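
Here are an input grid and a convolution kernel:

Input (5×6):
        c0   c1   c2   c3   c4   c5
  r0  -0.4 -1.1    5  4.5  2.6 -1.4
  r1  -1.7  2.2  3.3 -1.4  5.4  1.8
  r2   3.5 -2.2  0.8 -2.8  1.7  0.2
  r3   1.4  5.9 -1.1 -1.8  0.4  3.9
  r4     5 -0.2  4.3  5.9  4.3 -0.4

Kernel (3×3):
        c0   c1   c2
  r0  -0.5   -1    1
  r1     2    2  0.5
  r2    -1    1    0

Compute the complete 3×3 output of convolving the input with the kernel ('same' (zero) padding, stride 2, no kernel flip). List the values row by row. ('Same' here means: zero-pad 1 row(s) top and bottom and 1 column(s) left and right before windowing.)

-3.05 11.15 20.3
11.2 -17 -2.8
14.4 7.5 24.6

Output[0,0]: The receptive field on the zero-padded input at this output position is [0 0 0 / 0 -0.4 -1.1 / 0 -1.7 2.2]. Elementwise product with the kernel and sum: 0·-0.5 + 0·-1 + 0·1 + 0·2 + -0.4·2 + -1.1·0.5 + 0·-1 + -1.7·1.
Output[0,1]: The receptive field on the zero-padded input at this output position is [0 0 0 / -1.1 5 4.5 / 2.2 3.3 -1.4]. Elementwise product with the kernel and sum: 0·-0.5 + 0·-1 + 0·1 + -1.1·2 + 5·2 + 4.5·0.5 + 2.2·-1 + 3.3·1.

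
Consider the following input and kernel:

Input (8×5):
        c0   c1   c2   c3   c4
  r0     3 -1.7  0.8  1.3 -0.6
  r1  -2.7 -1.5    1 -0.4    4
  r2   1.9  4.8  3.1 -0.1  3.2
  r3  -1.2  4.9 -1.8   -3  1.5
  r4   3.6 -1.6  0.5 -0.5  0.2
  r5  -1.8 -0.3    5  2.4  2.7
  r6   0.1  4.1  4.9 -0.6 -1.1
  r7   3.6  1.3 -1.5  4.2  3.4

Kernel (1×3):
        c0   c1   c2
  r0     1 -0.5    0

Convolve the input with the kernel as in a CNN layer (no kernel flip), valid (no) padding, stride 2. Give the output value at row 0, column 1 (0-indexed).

The receptive field on the input at this output position is [0.8 1.3 -0.6]. Elementwise product with the kernel and sum: 0.8·1 + 1.3·-0.5.

0.15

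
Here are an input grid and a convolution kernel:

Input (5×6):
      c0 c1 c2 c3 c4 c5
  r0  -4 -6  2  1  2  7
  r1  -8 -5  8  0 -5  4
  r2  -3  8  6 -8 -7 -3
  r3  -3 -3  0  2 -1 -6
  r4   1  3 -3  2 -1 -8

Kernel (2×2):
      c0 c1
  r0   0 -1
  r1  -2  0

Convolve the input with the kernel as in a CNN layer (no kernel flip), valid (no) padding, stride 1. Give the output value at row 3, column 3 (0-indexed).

-3

The receptive field on the input at this output position is [2 -1 / 2 -1]. Elementwise product with the kernel and sum: -1·-1 + 2·-2.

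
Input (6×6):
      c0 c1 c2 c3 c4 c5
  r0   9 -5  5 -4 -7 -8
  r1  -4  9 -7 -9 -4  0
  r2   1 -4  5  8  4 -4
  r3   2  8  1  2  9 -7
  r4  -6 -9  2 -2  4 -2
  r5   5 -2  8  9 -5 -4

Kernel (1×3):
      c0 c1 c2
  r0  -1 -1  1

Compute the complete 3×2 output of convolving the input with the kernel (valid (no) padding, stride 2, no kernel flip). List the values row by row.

Output[0,0]: The receptive field on the input at this output position is [9 -5 5]. Elementwise product with the kernel and sum: 9·-1 + -5·-1 + 5·1.

1 -8
8 -9
17 4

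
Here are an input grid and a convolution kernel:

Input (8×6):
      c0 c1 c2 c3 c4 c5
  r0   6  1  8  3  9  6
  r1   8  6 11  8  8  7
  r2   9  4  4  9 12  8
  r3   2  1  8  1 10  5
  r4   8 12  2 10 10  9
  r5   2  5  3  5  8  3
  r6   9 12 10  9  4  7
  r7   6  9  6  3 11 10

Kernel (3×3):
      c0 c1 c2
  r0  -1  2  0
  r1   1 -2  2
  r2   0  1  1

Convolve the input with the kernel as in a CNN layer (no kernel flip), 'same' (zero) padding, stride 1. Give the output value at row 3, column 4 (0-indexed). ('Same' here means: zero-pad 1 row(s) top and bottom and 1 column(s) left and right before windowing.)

The receptive field on the zero-padded input at this output position is [9 12 8 / 1 10 5 / 10 10 9]. Elementwise product with the kernel and sum: 9·-1 + 12·2 + 1·1 + 10·-2 + 5·2 + 10·1 + 9·1.

25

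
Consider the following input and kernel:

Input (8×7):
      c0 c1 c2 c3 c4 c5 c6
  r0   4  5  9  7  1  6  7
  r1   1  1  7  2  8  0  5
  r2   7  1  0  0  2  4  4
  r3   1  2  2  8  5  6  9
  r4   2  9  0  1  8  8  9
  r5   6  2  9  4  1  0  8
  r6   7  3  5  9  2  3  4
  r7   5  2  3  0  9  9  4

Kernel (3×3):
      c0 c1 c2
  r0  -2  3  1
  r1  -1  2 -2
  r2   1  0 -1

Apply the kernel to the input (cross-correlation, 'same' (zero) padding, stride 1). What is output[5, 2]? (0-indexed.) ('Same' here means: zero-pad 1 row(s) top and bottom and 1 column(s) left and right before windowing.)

The receptive field on the zero-padded input at this output position is [9 0 1 / 2 9 4 / 3 5 9]. Elementwise product with the kernel and sum: 9·-2 + 0·3 + 1·1 + 2·-1 + 9·2 + 4·-2 + 3·1 + 9·-1.

-15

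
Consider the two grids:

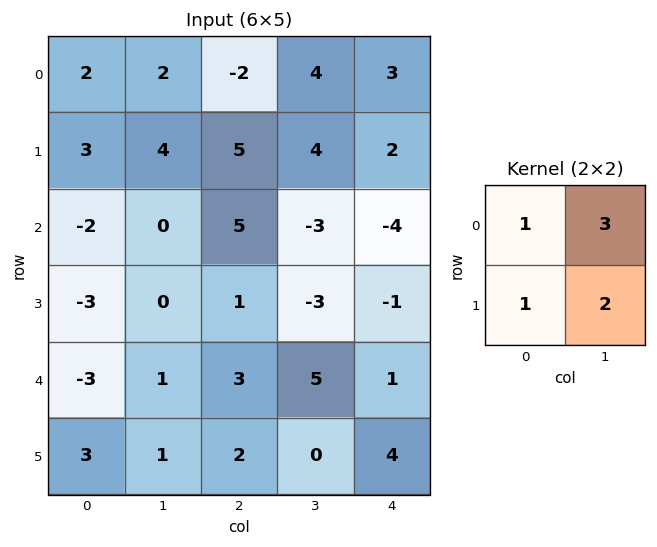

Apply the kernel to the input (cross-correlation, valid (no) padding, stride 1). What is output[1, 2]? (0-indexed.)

The receptive field on the input at this output position is [5 4 / 5 -3]. Elementwise product with the kernel and sum: 5·1 + 4·3 + 5·1 + -3·2.

16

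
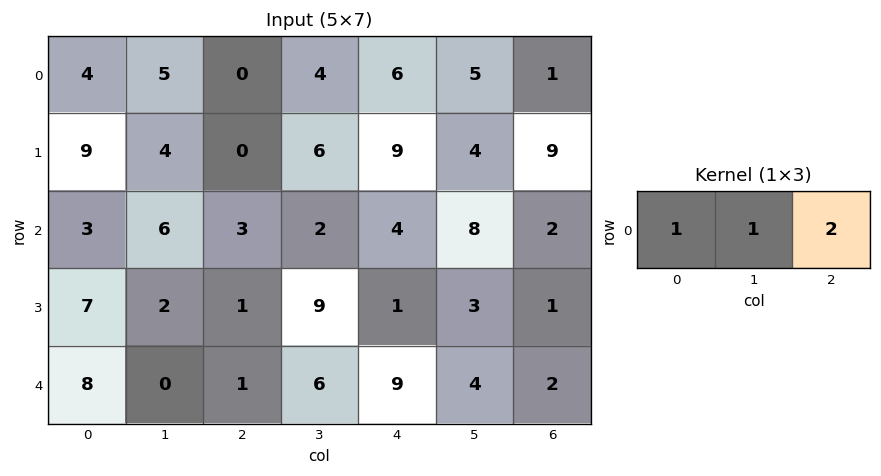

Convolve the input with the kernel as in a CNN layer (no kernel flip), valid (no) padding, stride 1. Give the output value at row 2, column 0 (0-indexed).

15

The receptive field on the input at this output position is [3 6 3]. Elementwise product with the kernel and sum: 3·1 + 6·1 + 3·2.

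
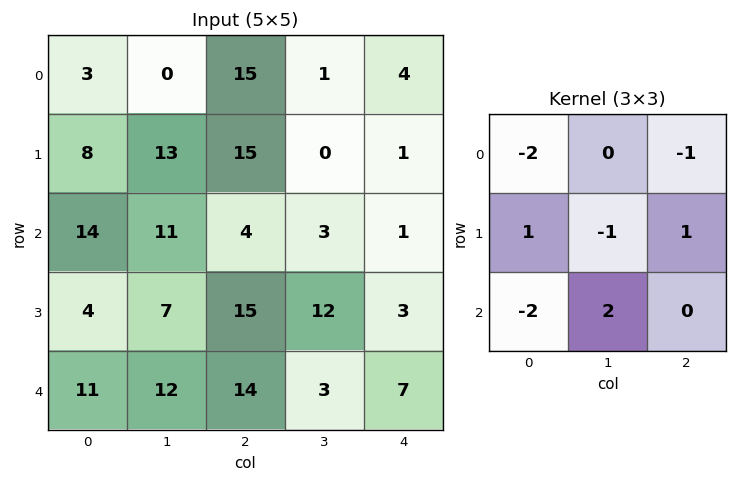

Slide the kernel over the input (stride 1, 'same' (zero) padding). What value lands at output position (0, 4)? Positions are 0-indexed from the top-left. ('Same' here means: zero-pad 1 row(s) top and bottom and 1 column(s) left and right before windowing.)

-1

The receptive field on the zero-padded input at this output position is [0 0 0 / 1 4 0 / 0 1 0]. Elementwise product with the kernel and sum: 0·-2 + 0·-1 + 1·1 + 4·-1 + 0·1 + 0·-2 + 1·2.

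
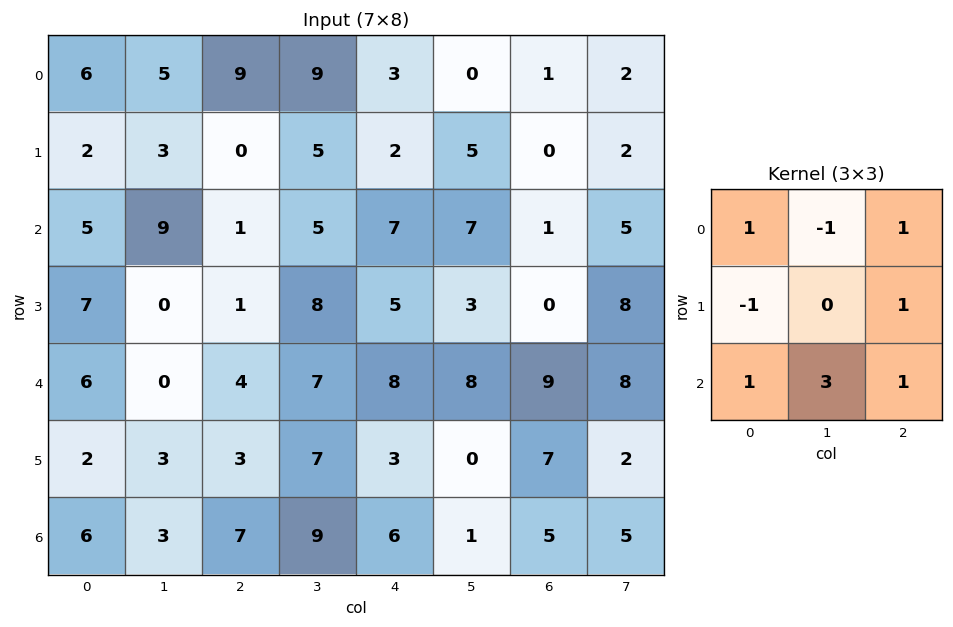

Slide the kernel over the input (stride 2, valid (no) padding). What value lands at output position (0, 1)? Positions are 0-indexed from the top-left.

28

The receptive field on the input at this output position is [9 9 3 / 0 5 2 / 1 5 7]. Elementwise product with the kernel and sum: 9·1 + 9·-1 + 3·1 + 0·-1 + 2·1 + 1·1 + 5·3 + 7·1.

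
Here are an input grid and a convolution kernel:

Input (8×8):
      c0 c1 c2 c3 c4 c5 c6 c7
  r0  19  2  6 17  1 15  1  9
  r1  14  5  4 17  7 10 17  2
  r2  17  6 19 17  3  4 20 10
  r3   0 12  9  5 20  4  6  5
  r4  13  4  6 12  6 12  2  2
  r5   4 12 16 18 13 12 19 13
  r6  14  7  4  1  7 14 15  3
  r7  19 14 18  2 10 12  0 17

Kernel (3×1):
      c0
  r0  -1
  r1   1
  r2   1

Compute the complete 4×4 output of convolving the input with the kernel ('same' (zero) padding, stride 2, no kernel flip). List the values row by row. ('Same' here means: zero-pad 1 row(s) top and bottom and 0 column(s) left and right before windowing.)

33 10 8 18
3 24 16 9
17 13 -1 15
29 6 4 -4

Output[0,0]: The receptive field on the zero-padded input at this output position is [0 / 19 / 14]. Elementwise product with the kernel and sum: 0·-1 + 19·1 + 14·1.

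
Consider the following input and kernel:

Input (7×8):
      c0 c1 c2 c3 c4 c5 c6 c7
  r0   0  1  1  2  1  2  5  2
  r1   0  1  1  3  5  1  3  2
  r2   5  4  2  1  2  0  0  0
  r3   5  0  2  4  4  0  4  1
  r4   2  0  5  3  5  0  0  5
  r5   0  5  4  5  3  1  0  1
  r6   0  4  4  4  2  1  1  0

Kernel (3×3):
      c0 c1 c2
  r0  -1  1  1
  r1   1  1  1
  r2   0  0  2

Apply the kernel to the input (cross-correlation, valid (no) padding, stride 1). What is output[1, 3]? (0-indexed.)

6

The receptive field on the input at this output position is [3 5 1 / 1 2 0 / 4 4 0]. Elementwise product with the kernel and sum: 3·-1 + 5·1 + 1·1 + 1·1 + 2·1 + 0·1 + 0·2.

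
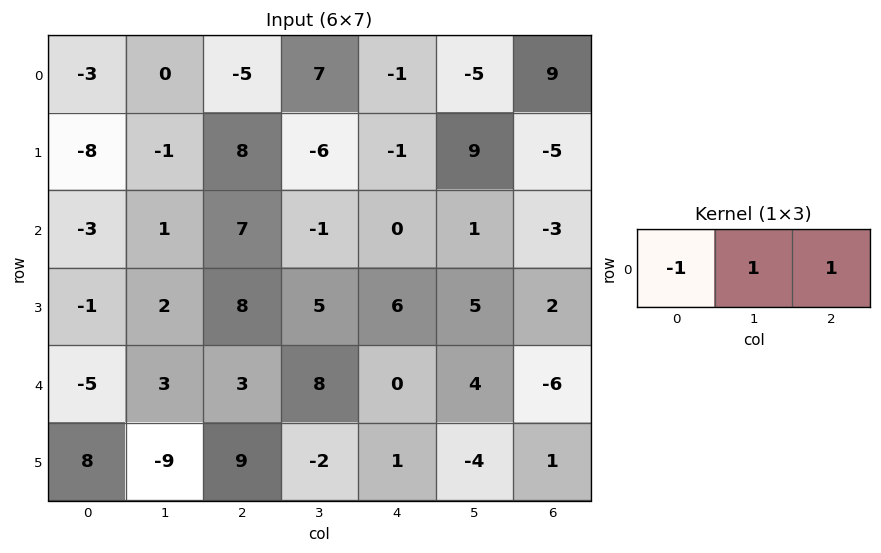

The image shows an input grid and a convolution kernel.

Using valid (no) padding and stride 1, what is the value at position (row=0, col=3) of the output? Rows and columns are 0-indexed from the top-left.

The receptive field on the input at this output position is [7 -1 -5]. Elementwise product with the kernel and sum: 7·-1 + -1·1 + -5·1.

-13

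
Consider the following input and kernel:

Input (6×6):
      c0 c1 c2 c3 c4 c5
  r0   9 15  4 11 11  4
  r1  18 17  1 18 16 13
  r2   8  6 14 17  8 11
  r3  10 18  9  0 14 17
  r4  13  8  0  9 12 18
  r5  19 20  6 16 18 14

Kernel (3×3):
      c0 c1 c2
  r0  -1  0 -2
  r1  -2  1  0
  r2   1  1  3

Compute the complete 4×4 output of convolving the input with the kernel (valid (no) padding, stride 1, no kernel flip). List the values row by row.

Output[0,0]: The receptive field on the input at this output position is [9 15 4 / 18 17 1 / 8 6 14]. Elementwise product with the kernel and sum: 9·-1 + 4·-2 + 18·-2 + 17·1 + 8·1 + 6·1 + 14·3.
Output[0,1]: The receptive field on the input at this output position is [15 4 11 / 17 1 18 / 6 14 17]. Elementwise product with the kernel and sum: 15·-1 + 11·-2 + 17·-2 + 1·1 + 6·1 + 14·1 + 17·3.

20 1 45 19
25 -24 7 -5
-17 -32 -3 50
11 40 48 36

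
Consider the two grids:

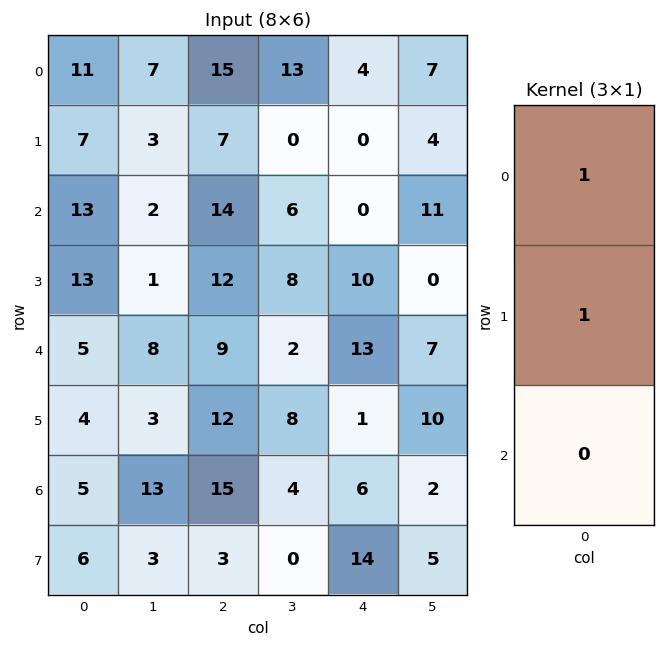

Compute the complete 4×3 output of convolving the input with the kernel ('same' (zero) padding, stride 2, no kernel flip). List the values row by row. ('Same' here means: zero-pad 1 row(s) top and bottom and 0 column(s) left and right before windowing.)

Output[0,0]: The receptive field on the zero-padded input at this output position is [0 / 11 / 7]. Elementwise product with the kernel and sum: 0·1 + 11·1.

11 15 4
20 21 0
18 21 23
9 27 7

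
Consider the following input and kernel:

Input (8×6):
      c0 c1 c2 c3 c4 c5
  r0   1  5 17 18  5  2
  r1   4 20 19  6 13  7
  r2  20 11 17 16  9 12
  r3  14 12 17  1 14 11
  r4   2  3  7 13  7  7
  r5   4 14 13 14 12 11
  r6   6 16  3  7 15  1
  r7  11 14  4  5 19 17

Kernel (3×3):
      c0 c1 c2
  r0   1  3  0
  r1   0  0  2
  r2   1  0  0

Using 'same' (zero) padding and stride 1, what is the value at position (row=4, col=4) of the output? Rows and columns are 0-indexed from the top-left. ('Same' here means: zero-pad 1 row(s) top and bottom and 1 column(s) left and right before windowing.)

71

The receptive field on the zero-padded input at this output position is [1 14 11 / 13 7 7 / 14 12 11]. Elementwise product with the kernel and sum: 1·1 + 14·3 + 7·2 + 14·1.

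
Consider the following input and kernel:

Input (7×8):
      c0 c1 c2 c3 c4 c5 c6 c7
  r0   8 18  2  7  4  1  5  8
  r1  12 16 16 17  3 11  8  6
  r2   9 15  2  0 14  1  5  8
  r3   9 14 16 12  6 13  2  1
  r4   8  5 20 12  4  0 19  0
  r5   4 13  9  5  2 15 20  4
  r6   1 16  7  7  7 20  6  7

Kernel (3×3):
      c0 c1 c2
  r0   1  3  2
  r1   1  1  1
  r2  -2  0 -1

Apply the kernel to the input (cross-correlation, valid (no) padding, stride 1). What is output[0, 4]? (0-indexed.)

6

The receptive field on the input at this output position is [4 1 5 / 3 11 8 / 14 1 5]. Elementwise product with the kernel and sum: 4·1 + 1·3 + 5·2 + 3·1 + 11·1 + 8·1 + 14·-2 + 5·-1.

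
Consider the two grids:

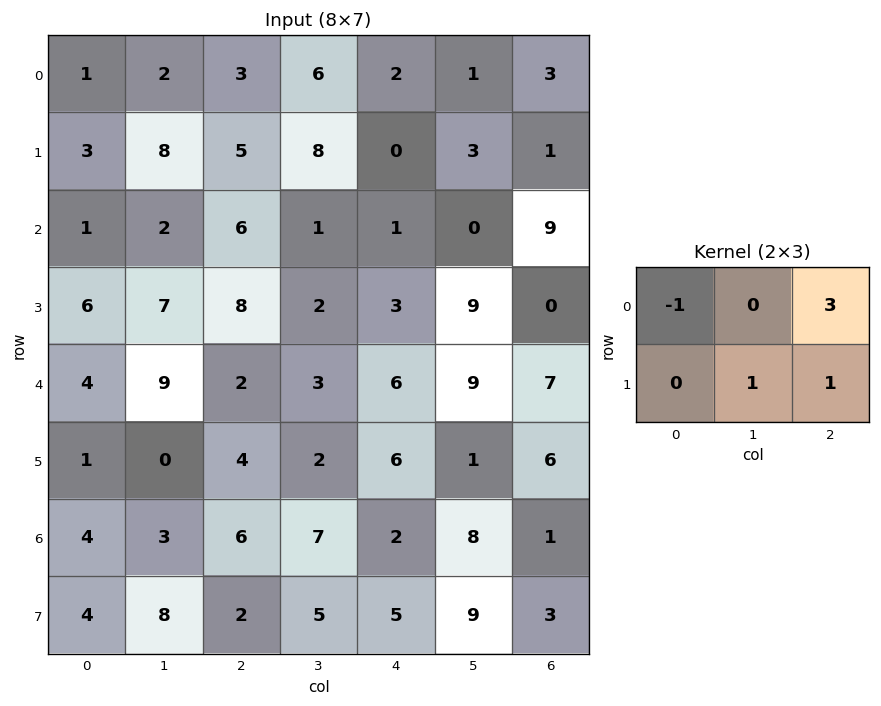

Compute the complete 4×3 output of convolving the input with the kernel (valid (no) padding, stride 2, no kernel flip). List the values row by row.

21 11 11
32 2 35
6 24 22
24 10 13

Output[0,0]: The receptive field on the input at this output position is [1 2 3 / 3 8 5]. Elementwise product with the kernel and sum: 1·-1 + 3·3 + 8·1 + 5·1.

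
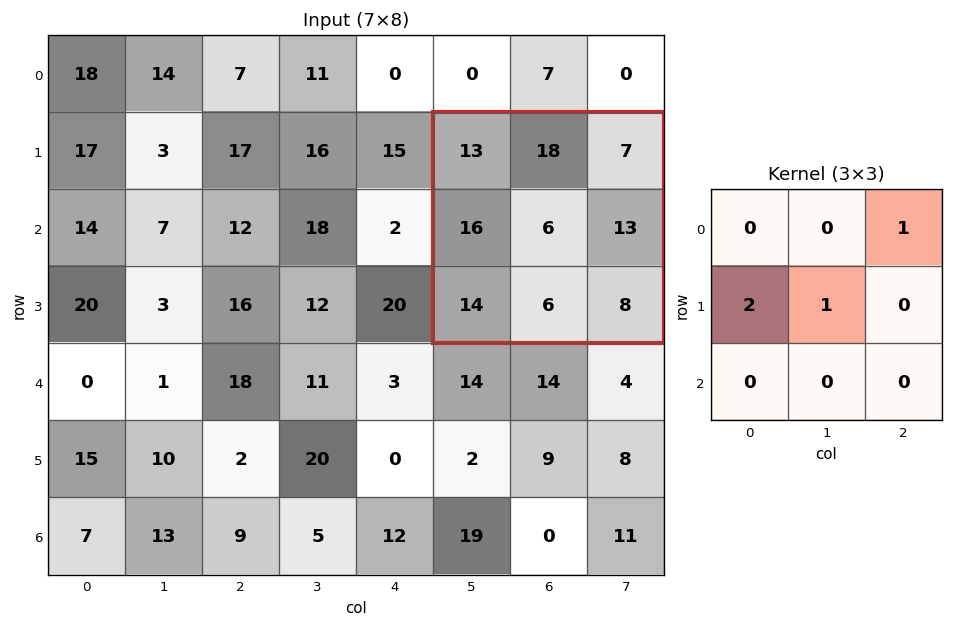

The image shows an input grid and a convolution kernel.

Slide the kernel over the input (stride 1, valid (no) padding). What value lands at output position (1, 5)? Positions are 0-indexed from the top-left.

The receptive field on the input at this output position is [13 18 7 / 16 6 13 / 14 6 8]. Elementwise product with the kernel and sum: 7·1 + 16·2 + 6·1.

45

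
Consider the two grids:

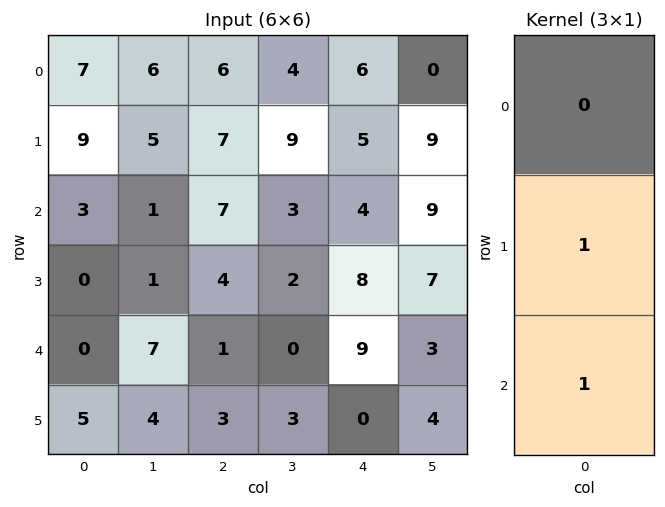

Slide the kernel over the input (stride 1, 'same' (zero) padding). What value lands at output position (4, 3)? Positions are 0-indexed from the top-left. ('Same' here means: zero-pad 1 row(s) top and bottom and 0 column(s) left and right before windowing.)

3

The receptive field on the zero-padded input at this output position is [2 / 0 / 3]. Elementwise product with the kernel and sum: 0·1 + 3·1.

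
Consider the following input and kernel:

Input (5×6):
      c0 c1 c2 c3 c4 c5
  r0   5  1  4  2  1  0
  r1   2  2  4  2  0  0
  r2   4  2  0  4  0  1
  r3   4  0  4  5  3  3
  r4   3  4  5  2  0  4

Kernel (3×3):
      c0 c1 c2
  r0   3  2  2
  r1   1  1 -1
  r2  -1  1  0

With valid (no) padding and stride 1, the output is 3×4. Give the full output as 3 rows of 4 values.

23 17 28 6
20 20 21 7
17 14 11 17

Output[0,0]: The receptive field on the input at this output position is [5 1 4 / 2 2 4 / 4 2 0]. Elementwise product with the kernel and sum: 5·3 + 1·2 + 4·2 + 2·1 + 2·1 + 4·-1 + 4·-1 + 2·1.
Output[0,1]: The receptive field on the input at this output position is [1 4 2 / 2 4 2 / 2 0 4]. Elementwise product with the kernel and sum: 1·3 + 4·2 + 2·2 + 2·1 + 4·1 + 2·-1 + 2·-1 + 0·1.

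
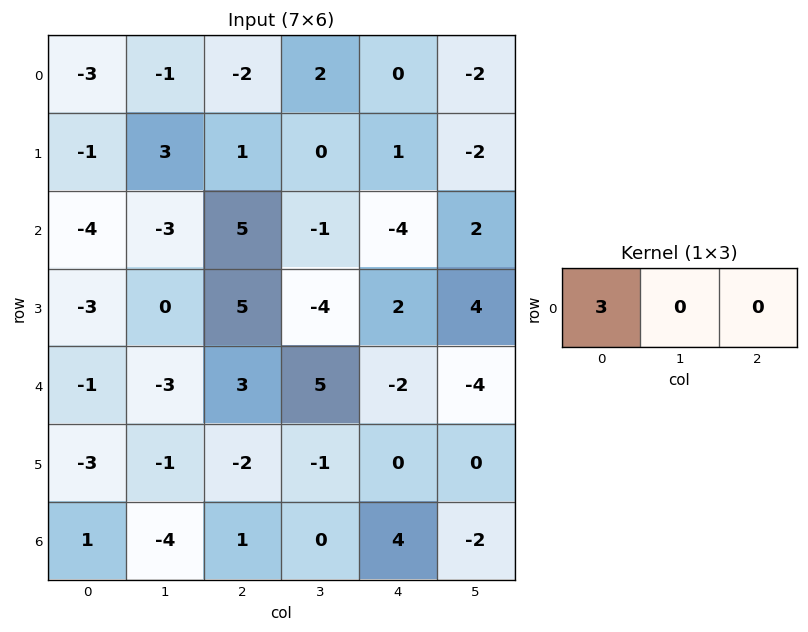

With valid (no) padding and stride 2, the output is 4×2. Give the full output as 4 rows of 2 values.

Output[0,0]: The receptive field on the input at this output position is [-3 -1 -2]. Elementwise product with the kernel and sum: -3·3.

-9 -6
-12 15
-3 9
3 3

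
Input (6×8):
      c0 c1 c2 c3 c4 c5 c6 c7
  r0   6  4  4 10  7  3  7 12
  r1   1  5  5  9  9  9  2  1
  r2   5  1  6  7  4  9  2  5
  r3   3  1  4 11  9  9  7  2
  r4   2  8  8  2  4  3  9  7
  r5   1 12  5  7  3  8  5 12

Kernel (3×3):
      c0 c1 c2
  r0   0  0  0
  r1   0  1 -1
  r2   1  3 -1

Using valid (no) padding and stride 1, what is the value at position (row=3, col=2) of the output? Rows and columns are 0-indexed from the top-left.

The receptive field on the input at this output position is [4 11 9 / 8 2 4 / 5 7 3]. Elementwise product with the kernel and sum: 2·1 + 4·-1 + 5·1 + 7·3 + 3·-1.

21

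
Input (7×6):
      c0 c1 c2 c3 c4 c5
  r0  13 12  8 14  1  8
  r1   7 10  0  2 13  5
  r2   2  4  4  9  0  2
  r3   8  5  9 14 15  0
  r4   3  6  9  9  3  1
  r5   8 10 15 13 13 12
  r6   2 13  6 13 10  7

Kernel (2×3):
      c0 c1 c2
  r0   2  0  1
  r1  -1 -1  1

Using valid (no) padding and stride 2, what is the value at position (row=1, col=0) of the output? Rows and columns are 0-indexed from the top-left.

The receptive field on the input at this output position is [2 4 4 / 8 5 9]. Elementwise product with the kernel and sum: 2·2 + 4·1 + 8·-1 + 5·-1 + 9·1.

4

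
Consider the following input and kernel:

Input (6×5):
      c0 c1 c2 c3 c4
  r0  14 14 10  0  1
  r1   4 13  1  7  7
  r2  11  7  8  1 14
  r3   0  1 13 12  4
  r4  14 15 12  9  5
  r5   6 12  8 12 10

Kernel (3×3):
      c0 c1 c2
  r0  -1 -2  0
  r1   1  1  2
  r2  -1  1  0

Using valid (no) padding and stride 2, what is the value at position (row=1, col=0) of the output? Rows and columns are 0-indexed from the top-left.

The receptive field on the input at this output position is [11 7 8 / 0 1 13 / 14 15 12]. Elementwise product with the kernel and sum: 11·-1 + 7·-2 + 0·1 + 1·1 + 13·2 + 14·-1 + 15·1.

3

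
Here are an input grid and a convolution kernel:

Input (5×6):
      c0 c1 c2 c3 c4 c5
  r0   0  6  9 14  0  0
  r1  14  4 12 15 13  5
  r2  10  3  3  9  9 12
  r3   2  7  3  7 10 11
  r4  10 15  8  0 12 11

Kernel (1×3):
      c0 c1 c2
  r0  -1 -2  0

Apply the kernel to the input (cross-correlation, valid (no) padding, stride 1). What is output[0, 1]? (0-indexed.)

-24

The receptive field on the input at this output position is [6 9 14]. Elementwise product with the kernel and sum: 6·-1 + 9·-2.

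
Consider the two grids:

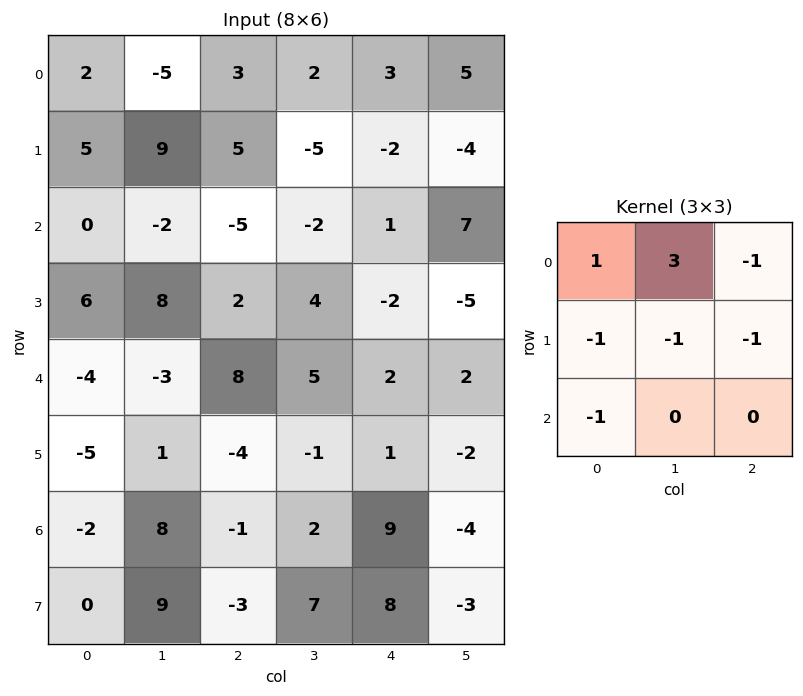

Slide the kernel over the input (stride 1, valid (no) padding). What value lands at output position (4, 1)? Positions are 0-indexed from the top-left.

12

The receptive field on the input at this output position is [-3 8 5 / 1 -4 -1 / 8 -1 2]. Elementwise product with the kernel and sum: -3·1 + 8·3 + 5·-1 + 1·-1 + -4·-1 + -1·-1 + 8·-1.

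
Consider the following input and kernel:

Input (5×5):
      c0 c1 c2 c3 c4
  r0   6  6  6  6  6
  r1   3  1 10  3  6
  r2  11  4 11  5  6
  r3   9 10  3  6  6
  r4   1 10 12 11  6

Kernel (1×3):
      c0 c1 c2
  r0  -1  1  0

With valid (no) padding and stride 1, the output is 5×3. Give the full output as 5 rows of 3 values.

Output[0,0]: The receptive field on the input at this output position is [6 6 6]. Elementwise product with the kernel and sum: 6·-1 + 6·1.

0 0 0
-2 9 -7
-7 7 -6
1 -7 3
9 2 -1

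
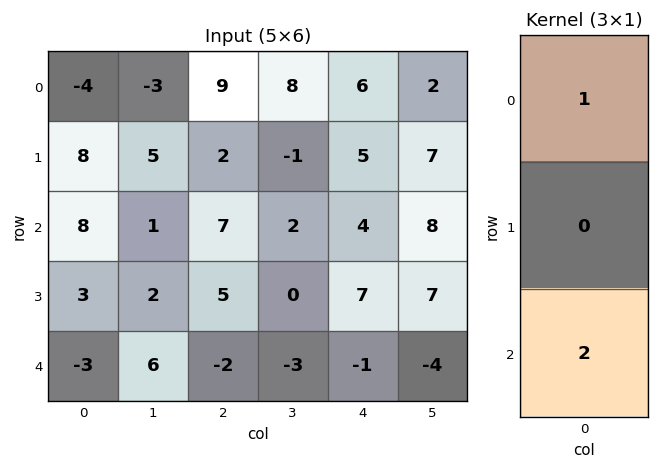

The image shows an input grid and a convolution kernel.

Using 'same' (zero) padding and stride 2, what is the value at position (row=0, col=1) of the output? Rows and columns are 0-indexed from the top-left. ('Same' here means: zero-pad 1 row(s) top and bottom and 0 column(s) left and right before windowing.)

The receptive field on the zero-padded input at this output position is [0 / 9 / 2]. Elementwise product with the kernel and sum: 0·1 + 2·2.

4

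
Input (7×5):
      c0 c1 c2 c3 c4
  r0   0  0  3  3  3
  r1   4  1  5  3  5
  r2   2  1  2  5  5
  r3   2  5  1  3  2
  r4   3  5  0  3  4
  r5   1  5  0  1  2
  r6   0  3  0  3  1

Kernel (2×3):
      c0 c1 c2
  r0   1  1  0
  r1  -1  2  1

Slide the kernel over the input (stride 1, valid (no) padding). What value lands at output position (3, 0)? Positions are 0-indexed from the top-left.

14

The receptive field on the input at this output position is [2 5 1 / 3 5 0]. Elementwise product with the kernel and sum: 2·1 + 5·1 + 3·-1 + 5·2 + 0·1.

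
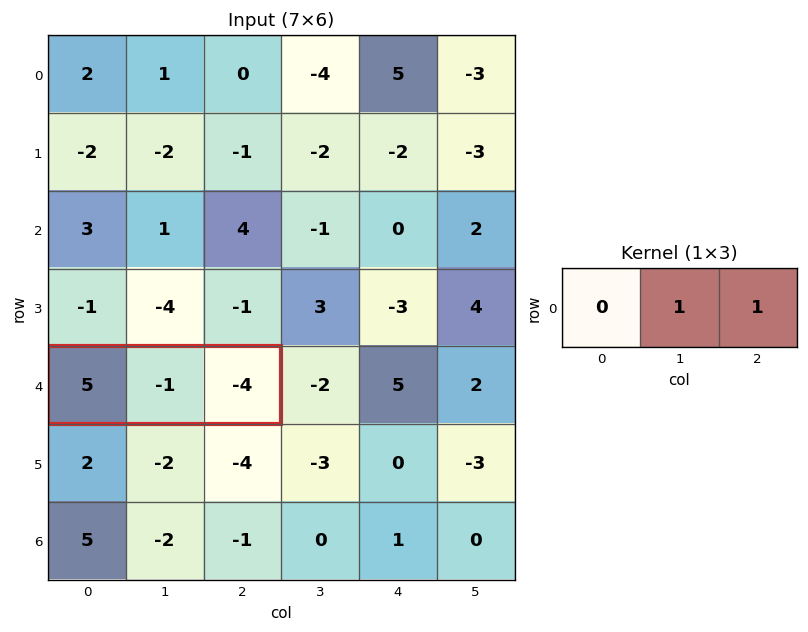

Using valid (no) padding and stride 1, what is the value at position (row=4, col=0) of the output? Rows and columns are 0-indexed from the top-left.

-5

The receptive field on the input at this output position is [5 -1 -4]. Elementwise product with the kernel and sum: -1·1 + -4·1.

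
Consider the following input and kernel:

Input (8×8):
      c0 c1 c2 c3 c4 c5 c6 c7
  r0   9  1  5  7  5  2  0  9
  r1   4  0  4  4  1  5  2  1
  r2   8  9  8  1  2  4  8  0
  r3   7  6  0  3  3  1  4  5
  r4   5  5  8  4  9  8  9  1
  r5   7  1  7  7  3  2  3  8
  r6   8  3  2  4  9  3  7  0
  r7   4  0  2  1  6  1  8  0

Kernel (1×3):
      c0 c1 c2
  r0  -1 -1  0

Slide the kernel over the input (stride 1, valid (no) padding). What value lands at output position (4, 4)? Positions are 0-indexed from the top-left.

The receptive field on the input at this output position is [9 8 9]. Elementwise product with the kernel and sum: 9·-1 + 8·-1.

-17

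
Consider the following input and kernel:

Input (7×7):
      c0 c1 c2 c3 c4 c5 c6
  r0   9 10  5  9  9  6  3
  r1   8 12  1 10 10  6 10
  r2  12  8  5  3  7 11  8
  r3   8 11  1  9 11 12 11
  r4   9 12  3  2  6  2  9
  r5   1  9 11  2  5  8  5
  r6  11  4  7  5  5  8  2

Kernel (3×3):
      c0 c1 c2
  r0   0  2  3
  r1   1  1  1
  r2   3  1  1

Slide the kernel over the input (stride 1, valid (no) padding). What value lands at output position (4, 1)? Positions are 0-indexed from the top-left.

The receptive field on the input at this output position is [12 3 2 / 9 11 2 / 4 7 5]. Elementwise product with the kernel and sum: 3·2 + 2·3 + 9·1 + 11·1 + 2·1 + 4·3 + 7·1 + 5·1.

58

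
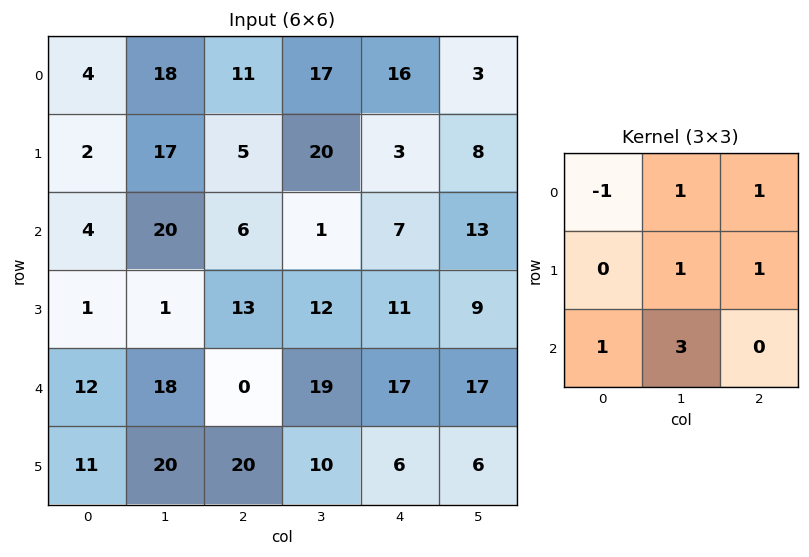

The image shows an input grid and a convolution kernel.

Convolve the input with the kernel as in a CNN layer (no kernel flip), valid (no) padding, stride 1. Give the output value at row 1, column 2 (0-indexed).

75

The receptive field on the input at this output position is [5 20 3 / 6 1 7 / 13 12 11]. Elementwise product with the kernel and sum: 5·-1 + 20·1 + 3·1 + 1·1 + 7·1 + 13·1 + 12·3.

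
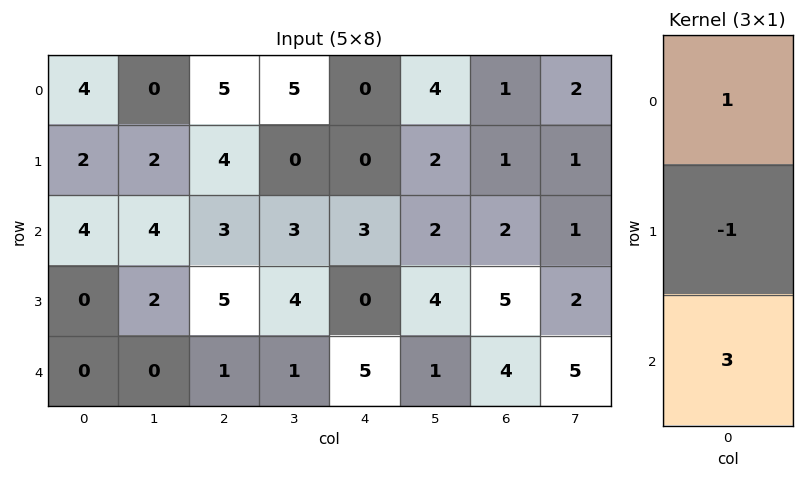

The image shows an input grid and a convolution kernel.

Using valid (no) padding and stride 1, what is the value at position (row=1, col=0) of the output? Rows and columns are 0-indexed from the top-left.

The receptive field on the input at this output position is [2 / 4 / 0]. Elementwise product with the kernel and sum: 2·1 + 4·-1 + 0·3.

-2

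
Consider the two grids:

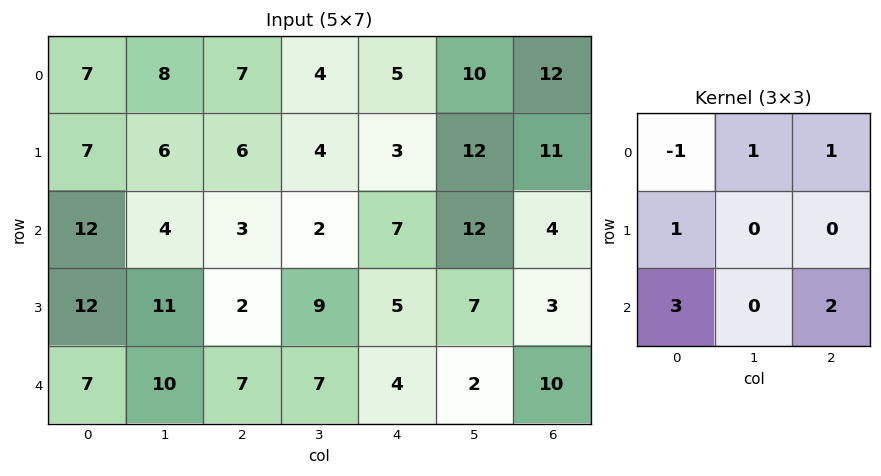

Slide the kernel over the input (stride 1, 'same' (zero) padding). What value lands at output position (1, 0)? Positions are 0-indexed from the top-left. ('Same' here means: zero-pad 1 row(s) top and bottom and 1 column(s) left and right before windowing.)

23

The receptive field on the zero-padded input at this output position is [0 7 8 / 0 7 6 / 0 12 4]. Elementwise product with the kernel and sum: 0·-1 + 7·1 + 8·1 + 0·1 + 0·3 + 4·2.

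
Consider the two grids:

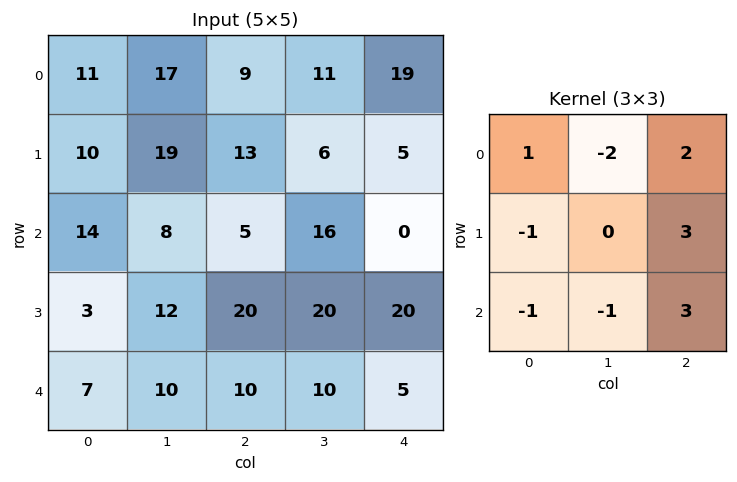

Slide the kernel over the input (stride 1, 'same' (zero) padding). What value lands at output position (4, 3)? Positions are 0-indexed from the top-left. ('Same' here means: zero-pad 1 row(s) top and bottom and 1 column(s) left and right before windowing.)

25

The receptive field on the zero-padded input at this output position is [20 20 20 / 10 10 5 / 0 0 0]. Elementwise product with the kernel and sum: 20·1 + 20·-2 + 20·2 + 10·-1 + 5·3 + 0·-1 + 0·-1 + 0·3.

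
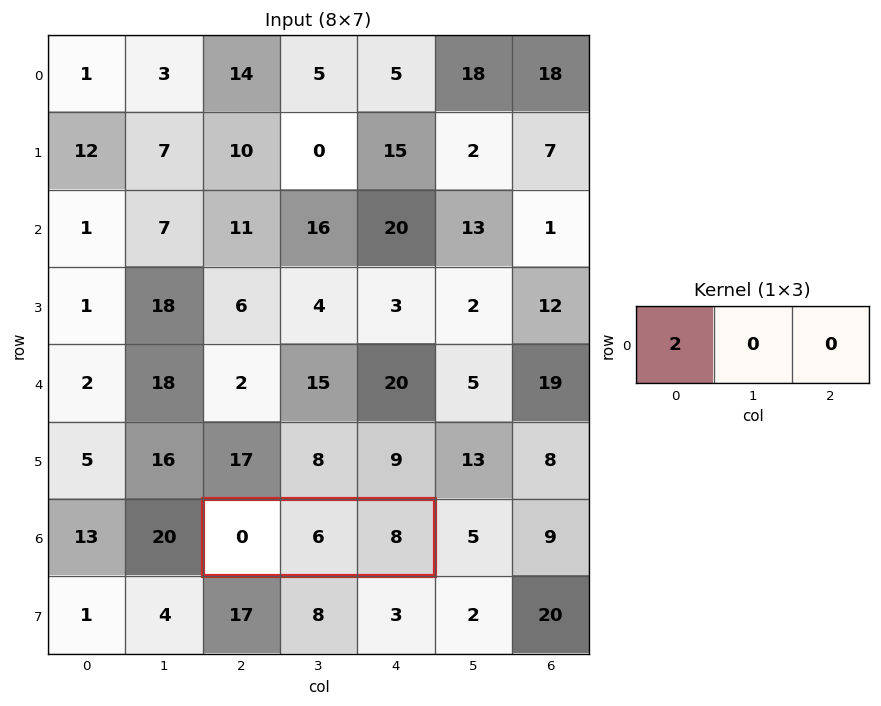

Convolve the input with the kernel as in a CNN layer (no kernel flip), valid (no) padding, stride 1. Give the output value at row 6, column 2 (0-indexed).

The receptive field on the input at this output position is [0 6 8]. Elementwise product with the kernel and sum: 0·2.

0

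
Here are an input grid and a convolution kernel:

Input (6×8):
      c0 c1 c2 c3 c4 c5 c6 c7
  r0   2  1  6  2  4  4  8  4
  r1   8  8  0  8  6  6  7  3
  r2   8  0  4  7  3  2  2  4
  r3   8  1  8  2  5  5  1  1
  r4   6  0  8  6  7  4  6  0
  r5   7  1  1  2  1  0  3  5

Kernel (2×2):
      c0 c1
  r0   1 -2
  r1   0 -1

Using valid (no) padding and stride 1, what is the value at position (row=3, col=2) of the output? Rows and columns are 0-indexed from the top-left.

The receptive field on the input at this output position is [8 2 / 8 6]. Elementwise product with the kernel and sum: 8·1 + 2·-2 + 6·-1.

-2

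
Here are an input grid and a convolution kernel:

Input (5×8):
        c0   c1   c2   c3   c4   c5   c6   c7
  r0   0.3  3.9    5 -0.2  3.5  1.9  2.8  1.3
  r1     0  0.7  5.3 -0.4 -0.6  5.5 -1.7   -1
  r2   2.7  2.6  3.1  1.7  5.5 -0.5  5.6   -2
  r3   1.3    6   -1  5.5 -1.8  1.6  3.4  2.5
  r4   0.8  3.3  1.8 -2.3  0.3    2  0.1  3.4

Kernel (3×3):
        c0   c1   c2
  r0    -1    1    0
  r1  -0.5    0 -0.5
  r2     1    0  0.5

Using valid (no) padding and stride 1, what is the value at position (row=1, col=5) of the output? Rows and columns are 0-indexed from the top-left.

The receptive field on the input at this output position is [5.5 -1.7 -1 / -0.5 5.6 -2 / 1.6 3.4 2.5]. Elementwise product with the kernel and sum: 5.5·-1 + -1.7·1 + -0.5·-0.5 + -2·-0.5 + 1.6·1 + 2.5·0.5.

-3.1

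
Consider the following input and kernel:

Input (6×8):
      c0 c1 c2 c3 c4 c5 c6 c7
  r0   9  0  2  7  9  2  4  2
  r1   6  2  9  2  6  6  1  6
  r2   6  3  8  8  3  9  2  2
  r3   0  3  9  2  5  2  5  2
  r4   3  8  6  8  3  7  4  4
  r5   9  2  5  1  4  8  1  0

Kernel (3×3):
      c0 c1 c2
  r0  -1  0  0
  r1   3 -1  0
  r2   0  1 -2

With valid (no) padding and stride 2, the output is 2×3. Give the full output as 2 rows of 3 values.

Output[0,0]: The receptive field on the input at this output position is [9 0 2 / 6 2 9 / 6 3 8]. Elementwise product with the kernel and sum: 9·-1 + 6·3 + 2·-1 + 3·1 + 8·-2.
Output[0,1]: The receptive field on the input at this output position is [2 7 9 / 9 2 6 / 8 8 3]. Elementwise product with the kernel and sum: 2·-1 + 9·3 + 2·-1 + 8·1 + 3·-2.

-6 25 8
-13 19 9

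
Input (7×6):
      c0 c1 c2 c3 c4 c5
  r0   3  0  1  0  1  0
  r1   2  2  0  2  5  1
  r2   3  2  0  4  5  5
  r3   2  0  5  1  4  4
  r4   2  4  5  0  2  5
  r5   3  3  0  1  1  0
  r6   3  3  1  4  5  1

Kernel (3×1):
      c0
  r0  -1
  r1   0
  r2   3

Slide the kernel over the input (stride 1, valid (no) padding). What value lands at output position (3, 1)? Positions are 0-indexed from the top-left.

The receptive field on the input at this output position is [0 / 4 / 3]. Elementwise product with the kernel and sum: 0·-1 + 3·3.

9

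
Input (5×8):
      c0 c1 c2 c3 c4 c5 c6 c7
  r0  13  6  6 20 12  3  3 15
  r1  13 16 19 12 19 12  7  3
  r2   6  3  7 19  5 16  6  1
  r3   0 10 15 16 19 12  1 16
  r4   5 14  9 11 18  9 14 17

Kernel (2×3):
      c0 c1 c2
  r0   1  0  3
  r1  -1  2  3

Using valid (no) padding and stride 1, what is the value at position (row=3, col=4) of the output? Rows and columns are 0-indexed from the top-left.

64

The receptive field on the input at this output position is [19 12 1 / 18 9 14]. Elementwise product with the kernel and sum: 19·1 + 1·3 + 18·-1 + 9·2 + 14·3.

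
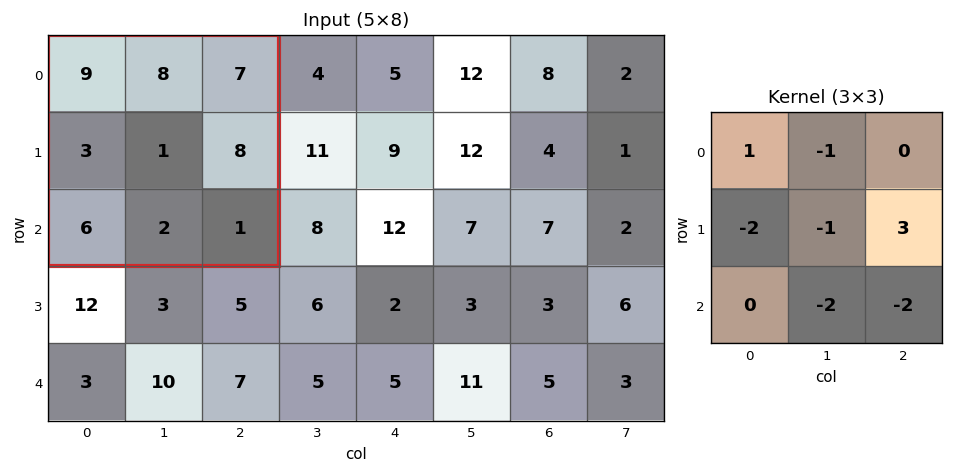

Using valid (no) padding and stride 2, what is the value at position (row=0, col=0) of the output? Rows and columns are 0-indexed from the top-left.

12

The receptive field on the input at this output position is [9 8 7 / 3 1 8 / 6 2 1]. Elementwise product with the kernel and sum: 9·1 + 8·-1 + 3·-2 + 1·-1 + 8·3 + 2·-2 + 1·-2.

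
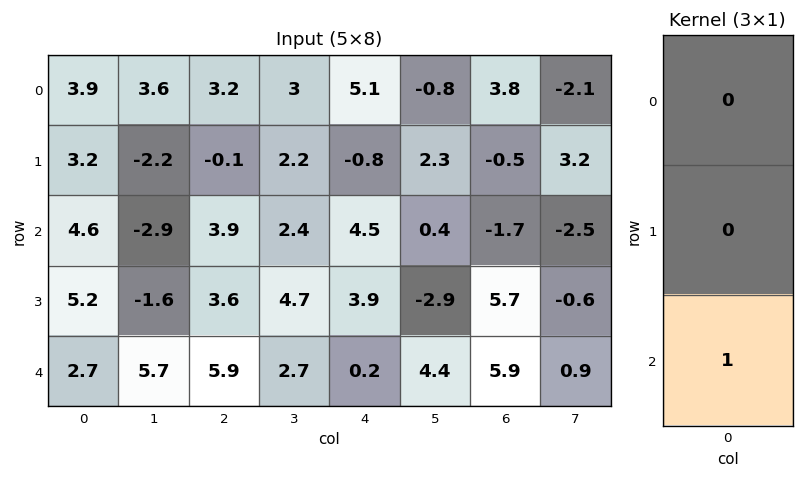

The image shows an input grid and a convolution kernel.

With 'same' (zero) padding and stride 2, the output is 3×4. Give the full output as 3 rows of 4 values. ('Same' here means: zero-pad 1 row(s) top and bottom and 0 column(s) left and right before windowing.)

Output[0,0]: The receptive field on the zero-padded input at this output position is [0 / 3.9 / 3.2]. Elementwise product with the kernel and sum: 3.2·1.
Output[0,1]: The receptive field on the zero-padded input at this output position is [0 / 3.2 / -0.1]. Elementwise product with the kernel and sum: -0.1·1.

3.2 -0.1 -0.8 -0.5
5.2 3.6 3.9 5.7
0 0 0 0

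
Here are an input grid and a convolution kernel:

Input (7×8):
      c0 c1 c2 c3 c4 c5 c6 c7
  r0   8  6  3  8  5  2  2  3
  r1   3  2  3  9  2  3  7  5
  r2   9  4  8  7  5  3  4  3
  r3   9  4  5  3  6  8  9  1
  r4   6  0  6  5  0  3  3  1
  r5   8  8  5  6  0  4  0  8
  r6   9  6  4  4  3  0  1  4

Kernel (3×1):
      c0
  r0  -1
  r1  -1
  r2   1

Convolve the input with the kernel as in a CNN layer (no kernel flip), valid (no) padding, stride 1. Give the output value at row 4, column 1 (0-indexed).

The receptive field on the input at this output position is [0 / 8 / 6]. Elementwise product with the kernel and sum: 0·-1 + 8·-1 + 6·1.

-2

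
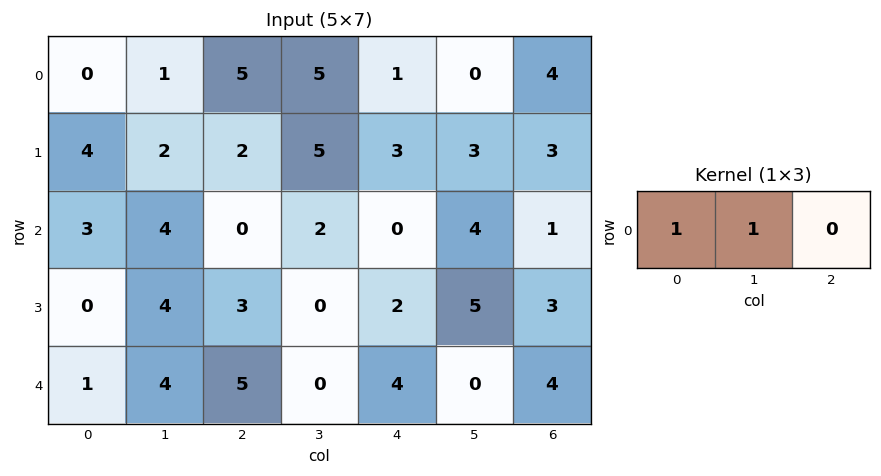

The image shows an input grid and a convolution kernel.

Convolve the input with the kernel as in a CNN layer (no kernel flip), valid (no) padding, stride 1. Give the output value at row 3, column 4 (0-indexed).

The receptive field on the input at this output position is [2 5 3]. Elementwise product with the kernel and sum: 2·1 + 5·1.

7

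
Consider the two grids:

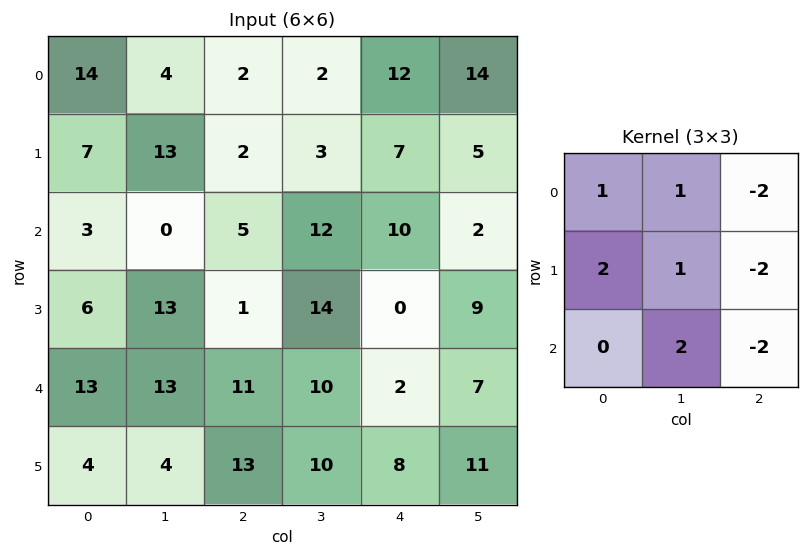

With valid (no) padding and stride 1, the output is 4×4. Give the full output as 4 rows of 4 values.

Output[0,0]: The receptive field on the input at this output position is [14 4 2 / 7 13 2 / 3 0 5]. Elementwise product with the kernel and sum: 14·1 + 4·1 + 2·-2 + 7·2 + 13·1 + 2·-2 + 0·2 + 5·-2.
Output[0,1]: The receptive field on the input at this output position is [4 2 2 / 13 2 3 / 0 5 12]. Elementwise product with the kernel and sum: 4·1 + 2·1 + 2·-2 + 13·2 + 2·1 + 3·-2 + 5·2 + 12·-2.

27 10 -23 5
36 -36 21 12
20 -18 29 18
16 9 47 -2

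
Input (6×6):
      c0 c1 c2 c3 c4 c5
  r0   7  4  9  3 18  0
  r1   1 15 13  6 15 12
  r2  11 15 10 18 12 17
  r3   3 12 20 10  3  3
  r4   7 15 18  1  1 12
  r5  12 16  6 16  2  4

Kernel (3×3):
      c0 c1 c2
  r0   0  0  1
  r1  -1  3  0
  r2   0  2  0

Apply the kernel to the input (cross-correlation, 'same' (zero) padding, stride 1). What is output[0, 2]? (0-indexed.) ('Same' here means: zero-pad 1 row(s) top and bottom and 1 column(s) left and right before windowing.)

The receptive field on the zero-padded input at this output position is [0 0 0 / 4 9 3 / 15 13 6]. Elementwise product with the kernel and sum: 0·1 + 4·-1 + 9·3 + 13·2.

49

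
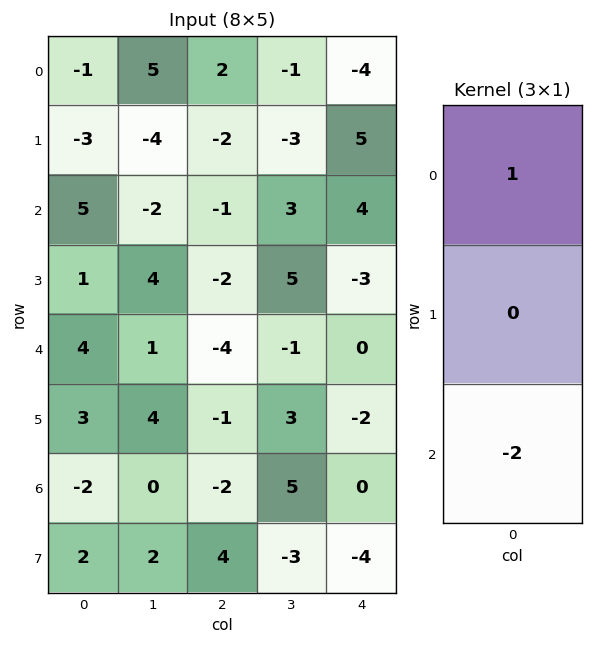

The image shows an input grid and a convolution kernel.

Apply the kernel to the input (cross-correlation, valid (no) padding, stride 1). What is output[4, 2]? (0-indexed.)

The receptive field on the input at this output position is [-4 / -1 / -2]. Elementwise product with the kernel and sum: -4·1 + -2·-2.

0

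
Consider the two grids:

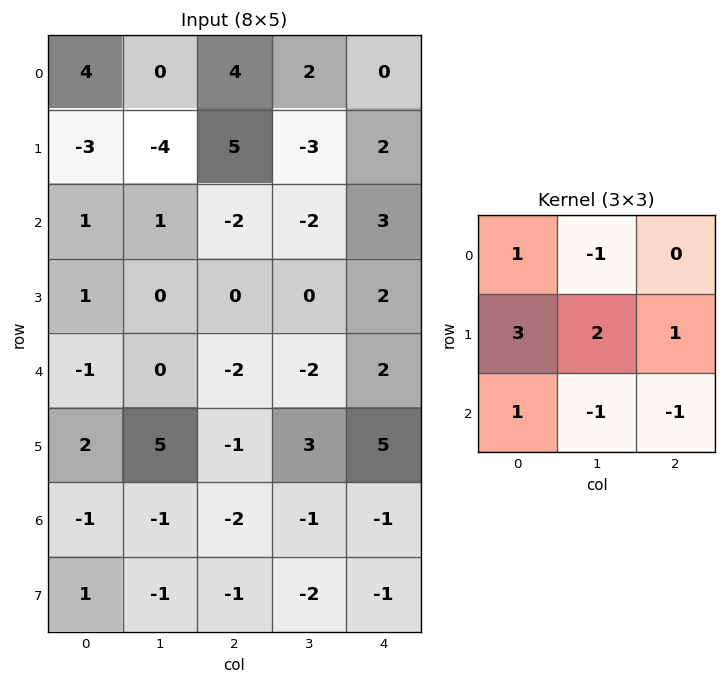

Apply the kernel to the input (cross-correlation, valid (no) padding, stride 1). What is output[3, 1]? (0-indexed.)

The receptive field on the input at this output position is [0 0 0 / 0 -2 -2 / 5 -1 3]. Elementwise product with the kernel and sum: 0·1 + 0·-1 + 0·3 + -2·2 + -2·1 + 5·1 + -1·-1 + 3·-1.

-3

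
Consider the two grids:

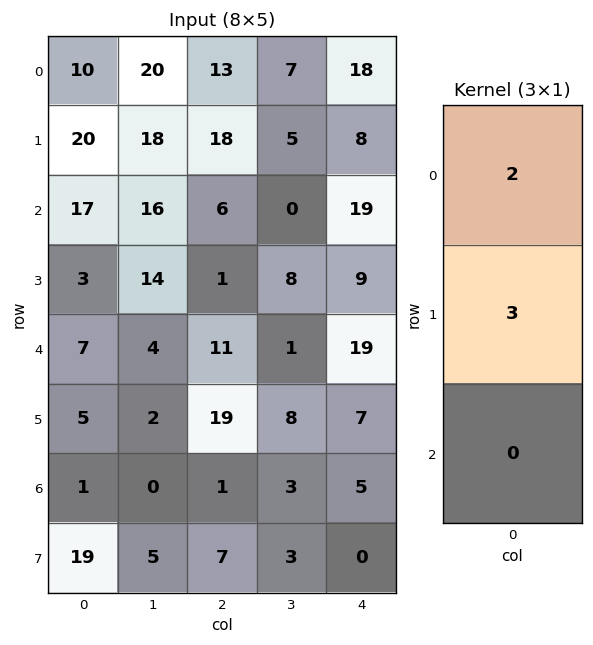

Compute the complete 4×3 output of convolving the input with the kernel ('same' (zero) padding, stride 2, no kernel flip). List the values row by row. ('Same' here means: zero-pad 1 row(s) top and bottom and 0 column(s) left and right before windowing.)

30 39 54
91 54 73
27 35 75
13 41 29

Output[0,0]: The receptive field on the zero-padded input at this output position is [0 / 10 / 20]. Elementwise product with the kernel and sum: 0·2 + 10·3.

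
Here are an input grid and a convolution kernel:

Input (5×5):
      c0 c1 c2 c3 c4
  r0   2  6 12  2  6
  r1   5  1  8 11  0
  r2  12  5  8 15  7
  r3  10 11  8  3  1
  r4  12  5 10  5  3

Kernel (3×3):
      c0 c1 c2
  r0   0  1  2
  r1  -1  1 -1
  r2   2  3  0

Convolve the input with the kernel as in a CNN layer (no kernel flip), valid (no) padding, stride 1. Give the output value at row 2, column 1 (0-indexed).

The receptive field on the input at this output position is [5 8 15 / 11 8 3 / 5 10 5]. Elementwise product with the kernel and sum: 8·1 + 15·2 + 11·-1 + 8·1 + 3·-1 + 5·2 + 10·3.

72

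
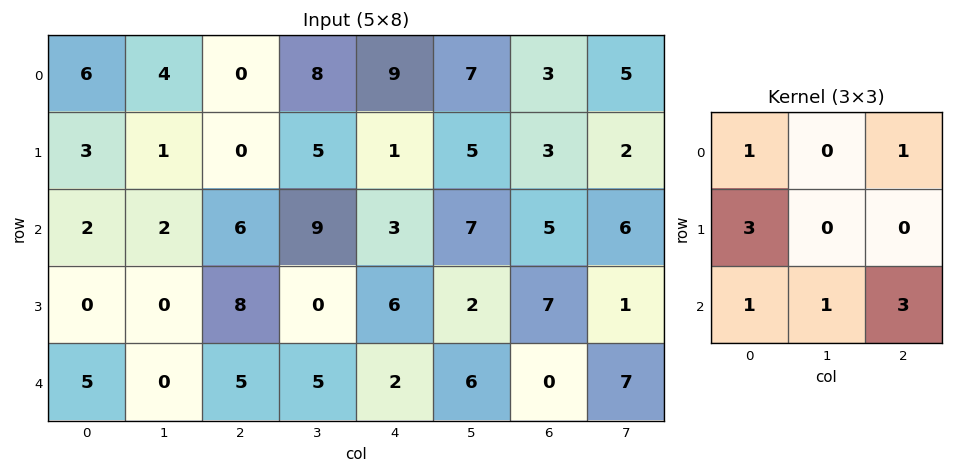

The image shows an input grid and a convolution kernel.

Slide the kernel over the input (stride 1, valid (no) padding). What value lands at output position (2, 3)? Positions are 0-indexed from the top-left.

41

The receptive field on the input at this output position is [9 3 7 / 0 6 2 / 5 2 6]. Elementwise product with the kernel and sum: 9·1 + 7·1 + 0·3 + 5·1 + 2·1 + 6·3.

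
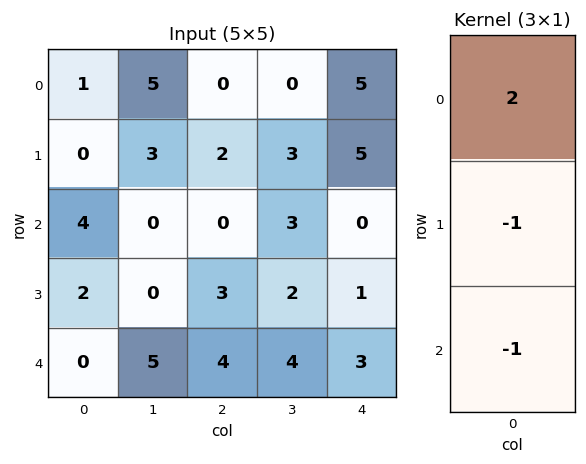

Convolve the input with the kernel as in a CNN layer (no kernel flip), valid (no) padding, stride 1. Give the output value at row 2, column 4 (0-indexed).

The receptive field on the input at this output position is [0 / 1 / 3]. Elementwise product with the kernel and sum: 0·2 + 1·-1 + 3·-1.

-4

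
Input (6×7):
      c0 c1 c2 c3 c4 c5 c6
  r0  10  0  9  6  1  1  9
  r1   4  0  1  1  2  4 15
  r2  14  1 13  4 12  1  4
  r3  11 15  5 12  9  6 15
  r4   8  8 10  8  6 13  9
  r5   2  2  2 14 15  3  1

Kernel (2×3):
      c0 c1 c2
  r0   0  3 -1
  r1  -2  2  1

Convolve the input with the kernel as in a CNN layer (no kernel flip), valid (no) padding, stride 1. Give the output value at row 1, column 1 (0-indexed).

30

The receptive field on the input at this output position is [0 1 1 / 1 13 4]. Elementwise product with the kernel and sum: 1·3 + 1·-1 + 1·-2 + 13·2 + 4·1.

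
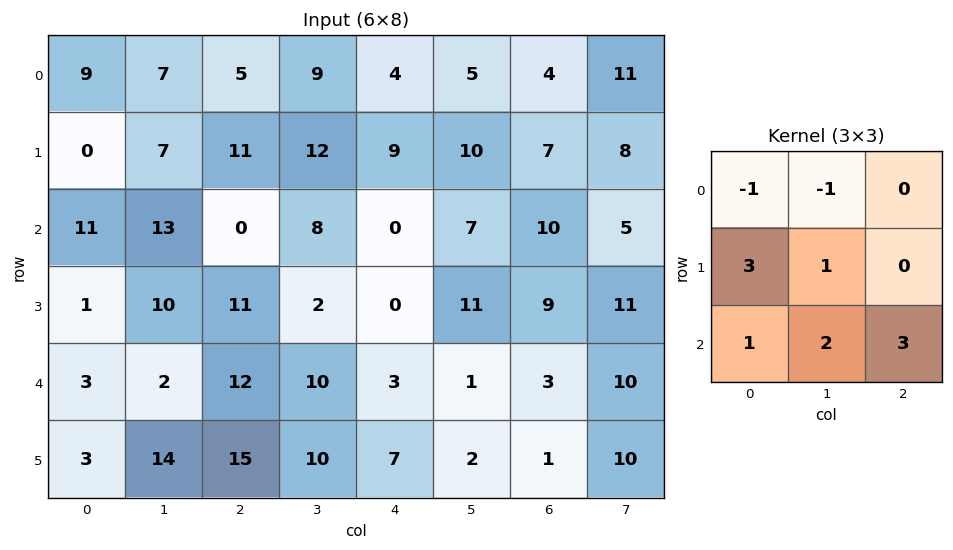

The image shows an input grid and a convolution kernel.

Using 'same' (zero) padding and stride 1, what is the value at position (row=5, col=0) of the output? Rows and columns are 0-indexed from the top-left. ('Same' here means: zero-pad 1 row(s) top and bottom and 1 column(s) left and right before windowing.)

0

The receptive field on the zero-padded input at this output position is [0 3 2 / 0 3 14 / 0 0 0]. Elementwise product with the kernel and sum: 0·-1 + 3·-1 + 0·3 + 3·1 + 0·1 + 0·2 + 0·3.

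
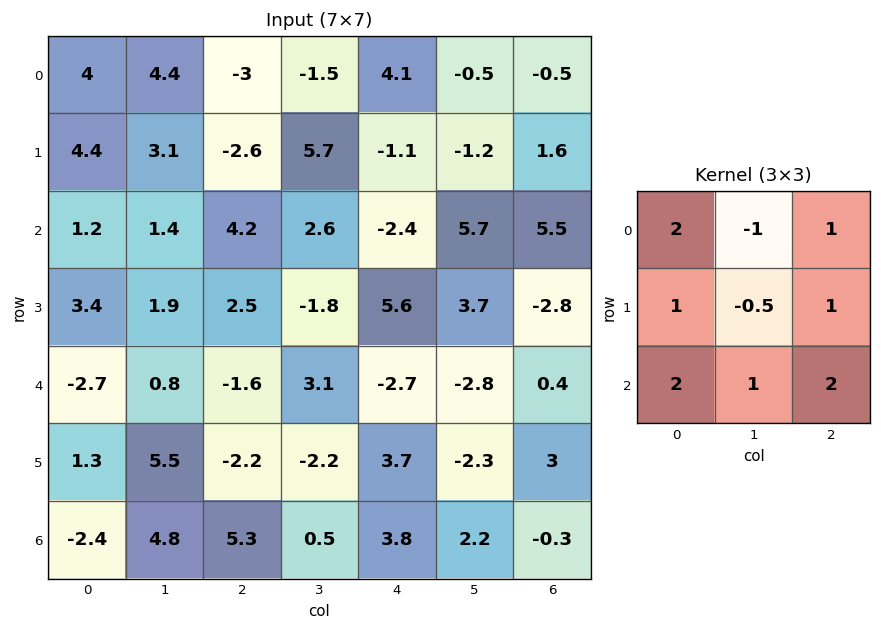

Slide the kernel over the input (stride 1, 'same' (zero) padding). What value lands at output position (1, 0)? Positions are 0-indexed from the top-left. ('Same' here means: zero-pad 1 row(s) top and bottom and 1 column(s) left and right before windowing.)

5.3

The receptive field on the zero-padded input at this output position is [0 4 4.4 / 0 4.4 3.1 / 0 1.2 1.4]. Elementwise product with the kernel and sum: 0·2 + 4·-1 + 4.4·1 + 0·1 + 4.4·-0.5 + 3.1·1 + 0·2 + 1.2·1 + 1.4·2.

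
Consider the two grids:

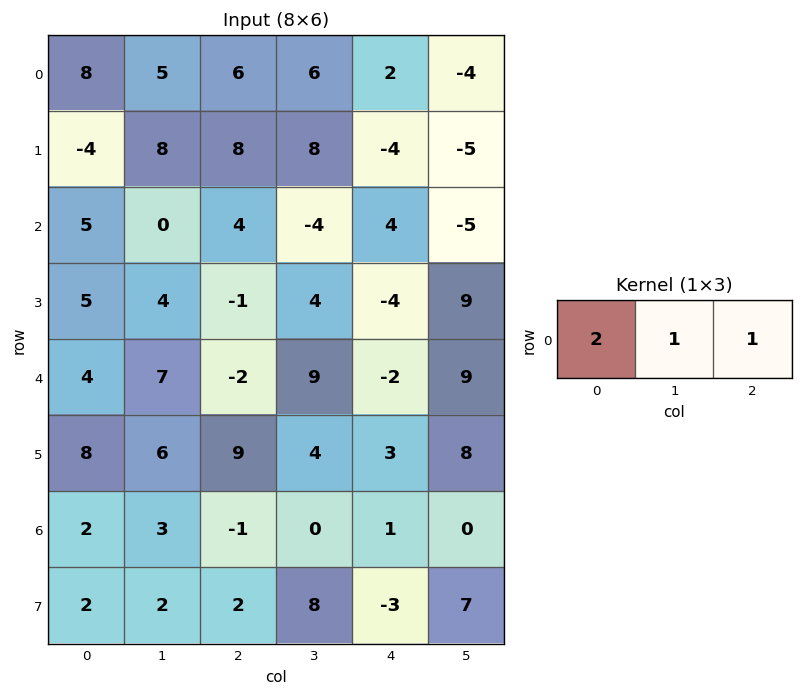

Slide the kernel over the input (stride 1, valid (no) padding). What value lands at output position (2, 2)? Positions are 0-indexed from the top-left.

The receptive field on the input at this output position is [4 -4 4]. Elementwise product with the kernel and sum: 4·2 + -4·1 + 4·1.

8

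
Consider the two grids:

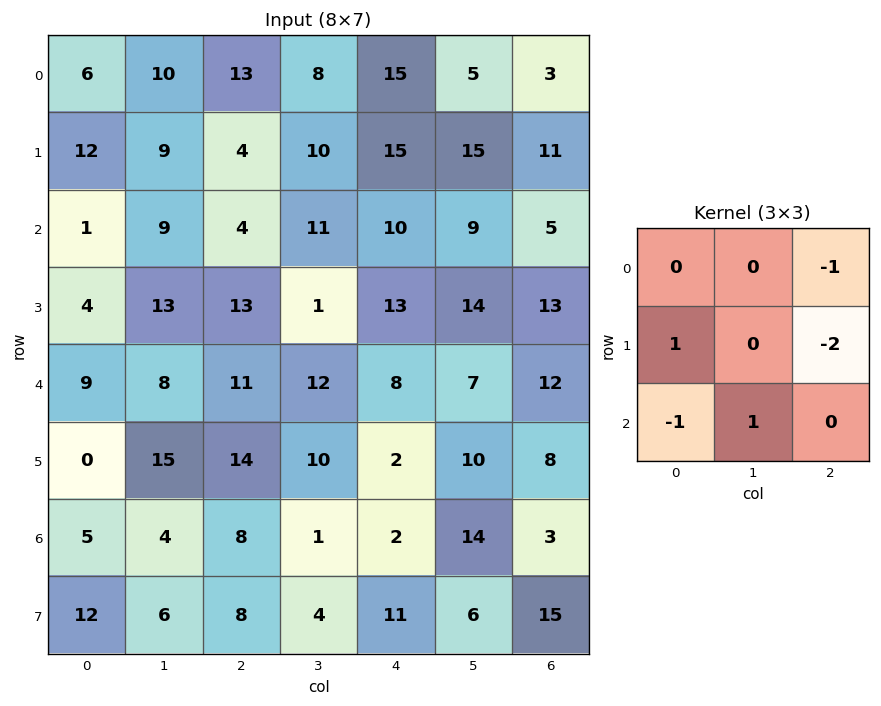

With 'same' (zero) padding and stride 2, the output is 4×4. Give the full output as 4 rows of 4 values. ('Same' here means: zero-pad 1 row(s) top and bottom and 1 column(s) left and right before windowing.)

-8 -11 3 1
-23 -23 -10 8
-29 -18 -24 5
-11 -6 -30 23

Output[0,0]: The receptive field on the zero-padded input at this output position is [0 0 0 / 0 6 10 / 0 12 9]. Elementwise product with the kernel and sum: 0·-1 + 0·1 + 10·-2 + 0·-1 + 12·1.
Output[0,1]: The receptive field on the zero-padded input at this output position is [0 0 0 / 10 13 8 / 9 4 10]. Elementwise product with the kernel and sum: 0·-1 + 10·1 + 8·-2 + 9·-1 + 4·1.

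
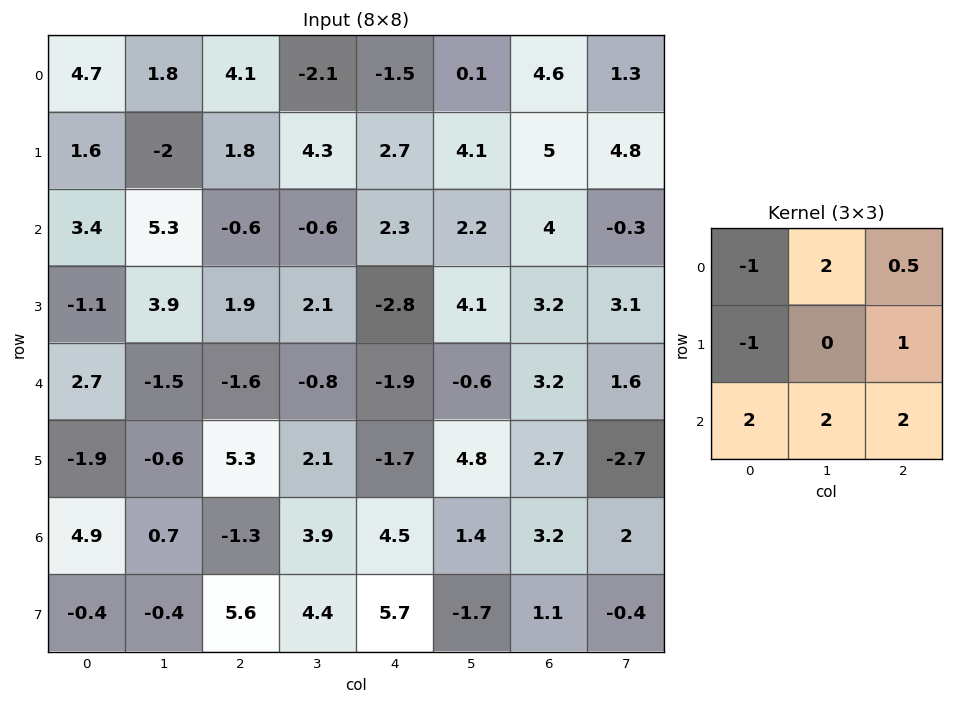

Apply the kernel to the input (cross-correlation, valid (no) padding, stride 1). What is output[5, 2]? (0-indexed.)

35.25

The receptive field on the input at this output position is [5.3 2.1 -1.7 / -1.3 3.9 4.5 / 5.6 4.4 5.7]. Elementwise product with the kernel and sum: 5.3·-1 + 2.1·2 + -1.7·0.5 + -1.3·-1 + 4.5·1 + 5.6·2 + 4.4·2 + 5.7·2.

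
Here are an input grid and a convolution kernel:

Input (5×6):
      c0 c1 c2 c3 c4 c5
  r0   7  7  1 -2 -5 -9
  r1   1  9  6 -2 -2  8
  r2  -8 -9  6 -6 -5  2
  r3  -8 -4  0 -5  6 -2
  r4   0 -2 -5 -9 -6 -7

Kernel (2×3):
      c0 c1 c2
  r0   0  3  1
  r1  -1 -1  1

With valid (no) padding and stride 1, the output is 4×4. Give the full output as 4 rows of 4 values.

Output[0,0]: The receptive field on the input at this output position is [7 7 1 / 1 9 6]. Elementwise product with the kernel and sum: 7·3 + 1·1 + 1·-1 + 9·-1 + 6·1.

18 -16 -17 -12
56 13 -13 15
-9 11 -12 -16
-15 -7 -1 24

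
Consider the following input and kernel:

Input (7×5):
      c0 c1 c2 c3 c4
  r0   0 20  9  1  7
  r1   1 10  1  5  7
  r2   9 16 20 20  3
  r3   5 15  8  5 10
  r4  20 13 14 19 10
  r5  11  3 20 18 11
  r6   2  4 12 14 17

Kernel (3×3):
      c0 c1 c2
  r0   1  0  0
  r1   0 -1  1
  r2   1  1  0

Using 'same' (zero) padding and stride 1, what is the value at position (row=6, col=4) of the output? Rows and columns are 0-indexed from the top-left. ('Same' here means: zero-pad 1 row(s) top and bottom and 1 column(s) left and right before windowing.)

1

The receptive field on the zero-padded input at this output position is [18 11 0 / 14 17 0 / 0 0 0]. Elementwise product with the kernel and sum: 18·1 + 17·-1 + 0·1 + 0·1 + 0·1.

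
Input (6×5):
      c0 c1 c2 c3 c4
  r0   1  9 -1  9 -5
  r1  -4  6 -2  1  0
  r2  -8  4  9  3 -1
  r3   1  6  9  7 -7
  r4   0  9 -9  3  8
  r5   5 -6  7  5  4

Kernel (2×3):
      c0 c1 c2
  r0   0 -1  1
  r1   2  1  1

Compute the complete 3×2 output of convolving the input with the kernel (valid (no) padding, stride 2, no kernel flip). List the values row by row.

Output[0,0]: The receptive field on the input at this output position is [1 9 -1 / -4 6 -2]. Elementwise product with the kernel and sum: 9·-1 + -1·1 + -4·2 + 6·1 + -2·1.

-14 -17
22 14
-7 28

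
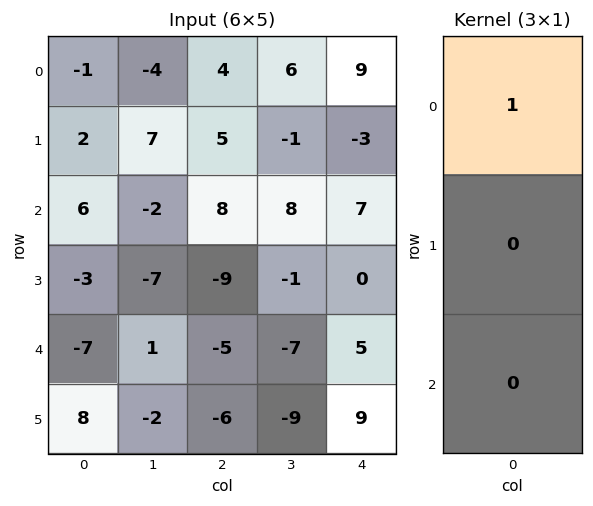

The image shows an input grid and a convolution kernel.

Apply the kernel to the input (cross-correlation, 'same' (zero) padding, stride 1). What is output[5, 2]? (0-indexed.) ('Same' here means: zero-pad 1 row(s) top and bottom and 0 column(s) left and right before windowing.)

The receptive field on the zero-padded input at this output position is [-5 / -6 / 0]. Elementwise product with the kernel and sum: -5·1.

-5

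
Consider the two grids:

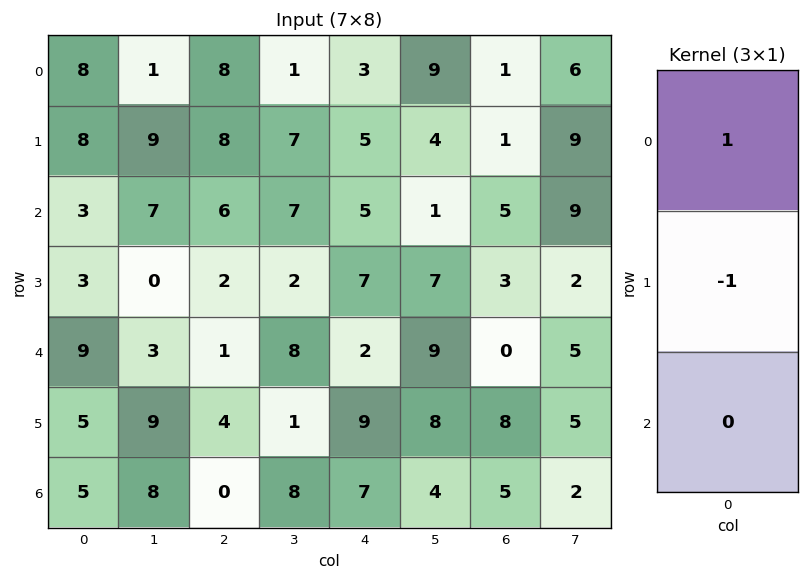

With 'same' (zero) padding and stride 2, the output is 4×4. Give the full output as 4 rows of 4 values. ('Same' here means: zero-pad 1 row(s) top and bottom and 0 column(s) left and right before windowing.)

-8 -8 -3 -1
5 2 0 -4
-6 1 5 3
0 4 2 3

Output[0,0]: The receptive field on the zero-padded input at this output position is [0 / 8 / 8]. Elementwise product with the kernel and sum: 0·1 + 8·-1.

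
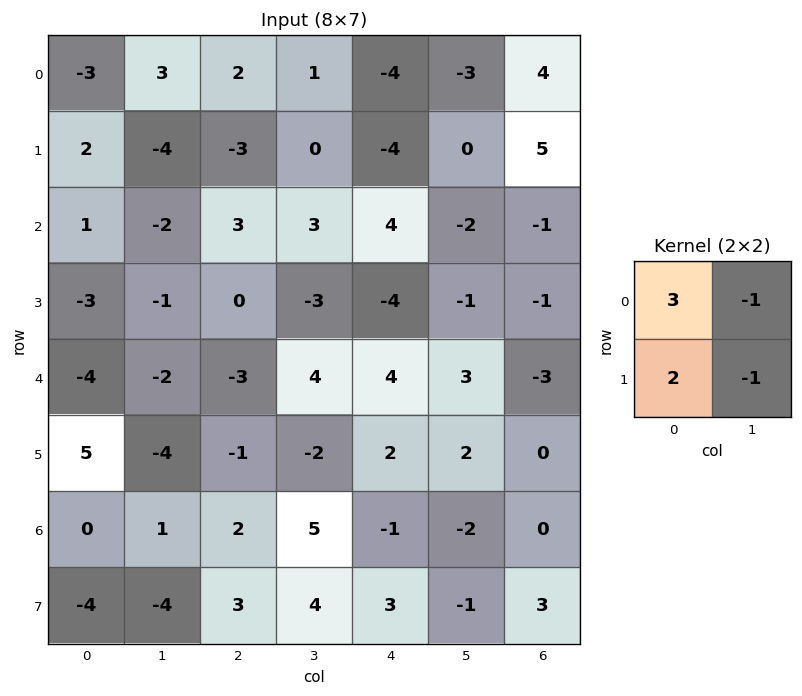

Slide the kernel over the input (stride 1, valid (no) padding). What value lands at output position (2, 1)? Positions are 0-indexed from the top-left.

-11

The receptive field on the input at this output position is [-2 3 / -1 0]. Elementwise product with the kernel and sum: -2·3 + 3·-1 + -1·2 + 0·-1.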